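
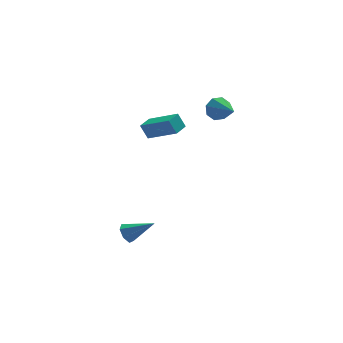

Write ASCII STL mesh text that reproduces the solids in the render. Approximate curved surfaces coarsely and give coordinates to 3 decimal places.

solid 
facet normal -0.661 -0.750 -0.033
outer loop
vertex -0.798 -2.789 4.53
vertex -2.181 -1.526 3.537
vertex -0.42 -3.083 3.63
endloop
endfacet
facet normal 0.652 -0.596 0.469
outer loop
vertex 0.241 -2.334 3.663
vertex -0.798 -2.789 4.53
vertex -0.42 -3.083 3.63
endloop
endfacet
facet normal -0.661 -0.750 -0.033
outer loop
vertex -0.42 -3.083 3.63
vertex -2.181 -1.526 3.537
vertex -1.803 -1.82 2.637
endloop
endfacet
facet normal 0.371 -0.288 -0.883
outer loop
vertex -1.803 -1.82 2.637
vertex 0.241 -2.334 3.663
vertex -0.42 -3.083 3.63
endloop
endfacet
facet normal -0.371 0.288 0.883
outer loop
vertex -0.798 -2.789 4.53
vertex -1.52 -0.777 3.57
vertex -2.181 -1.526 3.537
endloop
endfacet
facet normal 0.652 -0.596 0.469
outer loop
vertex -0.137 -2.04 4.563
vertex -0.798 -2.789 4.53
vertex 0.241 -2.334 3.663
endloop
endfacet
facet normal -0.371 0.288 0.883
outer loop
vertex -0.137 -2.04 4.563
vertex -1.52 -0.777 3.57
vertex -0.798 -2.789 4.53
endloop
endfacet
facet normal -0.652 0.596 -0.469
outer loop
vertex -2.181 -1.526 3.537
vertex -1.52 -0.777 3.57
vertex -1.803 -1.82 2.637
endloop
endfacet
facet normal 0.371 -0.288 -0.883
outer loop
vertex -1.142 -1.071 2.67
vertex 0.241 -2.334 3.663
vertex -1.803 -1.82 2.637
endloop
endfacet
facet normal -0.652 0.596 -0.469
outer loop
vertex -1.803 -1.82 2.637
vertex -1.52 -0.777 3.57
vertex -1.142 -1.071 2.67
endloop
endfacet
facet normal 0.661 0.750 0.033
outer loop
vertex -1.142 -1.071 2.67
vertex -0.137 -2.04 4.563
vertex 0.241 -2.334 3.663
endloop
endfacet
facet normal 0.661 0.750 0.033
outer loop
vertex -1.52 -0.777 3.57
vertex -0.137 -2.04 4.563
vertex -1.142 -1.071 2.67
endloop
endfacet
facet normal -0.789 0.294 -0.540
outer loop
vertex -2.922 -3.096 -4.978
vertex -3.285 -2.972 -4.38
vertex -2.869 -2.527 -4.746
endloop
endfacet
facet normal 0.830 0.143 -0.540
outer loop
vertex -2.922 -3.096 -4.978
vertex -2.869 -2.527 -4.746
vertex -1.795 -3.528 -3.36
endloop
endfacet
facet normal -0.789 0.294 -0.540
outer loop
vertex -2.869 -2.527 -4.746
vertex -3.285 -2.972 -4.38
vertex -3.129 -2.294 -4.239
endloop
endfacet
facet normal 0.676 0.737 0.008
outer loop
vertex -2.869 -2.527 -4.746
vertex -3.129 -2.294 -4.239
vertex -1.795 -3.528 -3.36
endloop
endfacet
facet normal -0.788 0.294 -0.540
outer loop
vertex -3.129 -2.294 -4.239
vertex -3.285 -2.972 -4.38
vertex -3.507 -2.571 -3.838
endloop
endfacet
facet normal 0.204 0.705 0.679
outer loop
vertex -3.129 -2.294 -4.239
vertex -3.507 -2.571 -3.838
vertex -1.795 -3.528 -3.36
endloop
endfacet
facet normal -0.788 0.294 -0.540
outer loop
vertex -3.507 -2.571 -3.838
vertex -3.285 -2.972 -4.38
vertex -3.717 -3.149 -3.846
endloop
endfacet
facet normal -0.231 0.071 0.970
outer loop
vertex -3.507 -2.571 -3.838
vertex -3.717 -3.149 -3.846
vertex -1.795 -3.528 -3.36
endloop
endfacet
facet normal -0.788 0.295 -0.540
outer loop
vertex -3.717 -3.149 -3.846
vertex -3.285 -2.972 -4.38
vertex -3.603 -3.594 -4.256
endloop
endfacet
facet normal -0.303 -0.687 0.661
outer loop
vertex -3.717 -3.149 -3.846
vertex -3.603 -3.594 -4.256
vertex -1.795 -3.528 -3.36
endloop
endfacet
facet normal -0.788 0.295 -0.540
outer loop
vertex -3.603 -3.594 -4.256
vertex -3.285 -2.972 -4.38
vertex -3.249 -3.571 -4.76
endloop
endfacet
facet normal 0.044 -0.999 -0.015
outer loop
vertex -3.603 -3.594 -4.256
vertex -3.249 -3.571 -4.76
vertex -1.795 -3.528 -3.36
endloop
endfacet
facet normal -0.788 0.295 -0.540
outer loop
vertex -3.249 -3.571 -4.76
vertex -3.285 -2.972 -4.38
vertex -2.922 -3.096 -4.978
endloop
endfacet
facet normal 0.548 -0.630 -0.550
outer loop
vertex -3.249 -3.571 -4.76
vertex -2.922 -3.096 -4.978
vertex -1.795 -3.528 -3.36
endloop
endfacet
facet normal -0.280 0.891 -0.358
outer loop
vertex 3.052 0.71 3.929
vertex 2.738 0.333 3.236
vertex 2.427 0.542 3.999
endloop
endfacet
facet normal 0.111 -0.001 0.994
outer loop
vertex 3.052 0.71 3.929
vertex 2.427 0.542 3.999
vertex 3.262 -1.333 3.904
endloop
endfacet
facet normal -0.280 0.891 -0.358
outer loop
vertex 2.427 0.542 3.999
vertex 2.738 0.333 3.236
vertex 1.985 0.251 3.621
endloop
endfacet
facet normal -0.516 -0.271 0.812
outer loop
vertex 2.427 0.542 3.999
vertex 1.985 0.251 3.621
vertex 3.262 -1.333 3.904
endloop
endfacet
facet normal -0.280 0.891 -0.358
outer loop
vertex 1.985 0.251 3.621
vertex 2.738 0.333 3.236
vertex 1.983 0.008 3.018
endloop
endfacet
facet normal -0.777 -0.584 0.238
outer loop
vertex 1.985 0.251 3.621
vertex 1.983 0.008 3.018
vertex 3.262 -1.333 3.904
endloop
endfacet
facet normal -0.280 0.891 -0.358
outer loop
vertex 1.983 0.008 3.018
vertex 2.738 0.333 3.236
vertex 2.424 -0.045 2.542
endloop
endfacet
facet normal -0.519 -0.757 -0.397
outer loop
vertex 1.983 0.008 3.018
vertex 2.424 -0.045 2.542
vertex 3.262 -1.333 3.904
endloop
endfacet
facet normal -0.281 0.890 -0.358
outer loop
vertex 2.424 -0.045 2.542
vertex 2.738 0.333 3.236
vertex 3.048 0.124 2.472
endloop
endfacet
facet normal 0.106 -0.689 -0.717
outer loop
vertex 2.424 -0.045 2.542
vertex 3.048 0.124 2.472
vertex 3.262 -1.333 3.904
endloop
endfacet
facet normal -0.280 0.891 -0.357
outer loop
vertex 3.048 0.124 2.472
vertex 2.738 0.333 3.236
vertex 3.491 0.415 2.85
endloop
endfacet
facet normal 0.733 -0.419 -0.536
outer loop
vertex 3.048 0.124 2.472
vertex 3.491 0.415 2.85
vertex 3.262 -1.333 3.904
endloop
endfacet
facet normal -0.280 0.891 -0.358
outer loop
vertex 3.491 0.415 2.85
vertex 2.738 0.333 3.236
vertex 3.492 0.658 3.454
endloop
endfacet
facet normal 0.994 -0.106 0.041
outer loop
vertex 3.491 0.415 2.85
vertex 3.492 0.658 3.454
vertex 3.262 -1.333 3.904
endloop
endfacet
facet normal -0.281 0.891 -0.357
outer loop
vertex 3.492 0.658 3.454
vertex 2.738 0.333 3.236
vertex 3.052 0.71 3.929
endloop
endfacet
facet normal 0.736 0.067 0.674
outer loop
vertex 3.492 0.658 3.454
vertex 3.052 0.71 3.929
vertex 3.262 -1.333 3.904
endloop
endfacet

endsolid


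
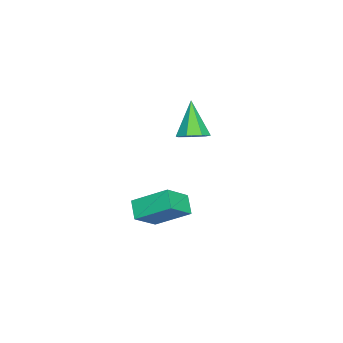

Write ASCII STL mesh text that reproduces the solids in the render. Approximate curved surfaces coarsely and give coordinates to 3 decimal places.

solid 
facet normal -0.617 0.426 -0.662
outer loop
vertex 1.921 3.976 -0.574
vertex 2.739 4.327 -1.111
vertex 1.927 2.339 -1.634
endloop
endfacet
facet normal -0.787 -0.338 0.517
outer loop
vertex 2.921 1.653 -0.569
vertex 1.921 3.976 -0.574
vertex 1.927 2.339 -1.634
endloop
endfacet
facet normal -0.617 0.426 -0.662
outer loop
vertex 1.927 2.339 -1.634
vertex 2.739 4.327 -1.111
vertex 2.746 2.69 -2.171
endloop
endfacet
facet normal 0.003 -0.839 -0.544
outer loop
vertex 2.746 2.69 -2.171
vertex 2.921 1.653 -0.569
vertex 1.927 2.339 -1.634
endloop
endfacet
facet normal -0.003 0.839 0.544
outer loop
vertex 1.921 3.976 -0.574
vertex 3.733 3.641 -0.046
vertex 2.739 4.327 -1.111
endloop
endfacet
facet normal -0.787 -0.338 0.516
outer loop
vertex 2.914 3.29 0.491
vertex 1.921 3.976 -0.574
vertex 2.921 1.653 -0.569
endloop
endfacet
facet normal -0.003 0.839 0.544
outer loop
vertex 2.914 3.29 0.491
vertex 3.733 3.641 -0.046
vertex 1.921 3.976 -0.574
endloop
endfacet
facet normal 0.787 0.338 -0.517
outer loop
vertex 2.739 4.327 -1.111
vertex 3.733 3.641 -0.046
vertex 2.746 2.69 -2.171
endloop
endfacet
facet normal 0.003 -0.839 -0.544
outer loop
vertex 3.739 2.004 -1.106
vertex 2.921 1.653 -0.569
vertex 2.746 2.69 -2.171
endloop
endfacet
facet normal 0.787 0.337 -0.517
outer loop
vertex 2.746 2.69 -2.171
vertex 3.733 3.641 -0.046
vertex 3.739 2.004 -1.106
endloop
endfacet
facet normal 0.617 -0.426 0.662
outer loop
vertex 3.739 2.004 -1.106
vertex 2.914 3.29 0.491
vertex 2.921 1.653 -0.569
endloop
endfacet
facet normal 0.617 -0.426 0.662
outer loop
vertex 3.733 3.641 -0.046
vertex 2.914 3.29 0.491
vertex 3.739 2.004 -1.106
endloop
endfacet
facet normal 0.623 0.184 -0.760
outer loop
vertex -2.147 3.735 0.423
vertex -2.575 3.208 -0.055
vertex -2.69 4.024 0.048
endloop
endfacet
facet normal -0.018 0.779 0.627
outer loop
vertex -2.147 3.735 0.423
vertex -2.69 4.024 0.048
vertex -3.845 2.832 1.495
endloop
endfacet
facet normal 0.624 0.184 -0.760
outer loop
vertex -2.69 4.024 0.048
vertex -2.575 3.208 -0.055
vertex -3.146 3.698 -0.405
endloop
endfacet
facet normal -0.646 0.756 0.107
outer loop
vertex -2.69 4.024 0.048
vertex -3.146 3.698 -0.405
vertex -3.845 2.832 1.495
endloop
endfacet
facet normal 0.623 0.184 -0.760
outer loop
vertex -3.146 3.698 -0.405
vertex -2.575 3.208 -0.055
vertex -3.172 3.004 -0.594
endloop
endfacet
facet normal -0.948 0.116 -0.296
outer loop
vertex -3.146 3.698 -0.405
vertex -3.172 3.004 -0.594
vertex -3.845 2.832 1.495
endloop
endfacet
facet normal 0.623 0.185 -0.760
outer loop
vertex -3.172 3.004 -0.594
vertex -2.575 3.208 -0.055
vertex -2.748 2.464 -0.378
endloop
endfacet
facet normal -0.698 -0.660 -0.279
outer loop
vertex -3.172 3.004 -0.594
vertex -2.748 2.464 -0.378
vertex -3.845 2.832 1.495
endloop
endfacet
facet normal 0.622 0.185 -0.761
outer loop
vertex -2.748 2.464 -0.378
vertex -2.575 3.208 -0.055
vertex -2.193 2.484 0.081
endloop
endfacet
facet normal -0.084 -0.986 0.145
outer loop
vertex -2.748 2.464 -0.378
vertex -2.193 2.484 0.081
vertex -3.845 2.832 1.495
endloop
endfacet
facet normal 0.622 0.185 -0.761
outer loop
vertex -2.193 2.484 0.081
vertex -2.575 3.208 -0.055
vertex -1.926 3.05 0.437
endloop
endfacet
facet normal 0.432 -0.617 0.657
outer loop
vertex -2.193 2.484 0.081
vertex -1.926 3.05 0.437
vertex -3.845 2.832 1.495
endloop
endfacet
facet normal 0.622 0.185 -0.761
outer loop
vertex -1.926 3.05 0.437
vertex -2.575 3.208 -0.055
vertex -2.147 3.735 0.423
endloop
endfacet
facet normal 0.461 0.167 0.871
outer loop
vertex -1.926 3.05 0.437
vertex -2.147 3.735 0.423
vertex -3.845 2.832 1.495
endloop
endfacet

endsolid


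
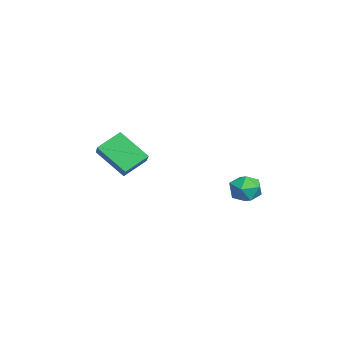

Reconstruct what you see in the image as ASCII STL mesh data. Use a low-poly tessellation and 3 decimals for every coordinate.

solid 
facet normal -0.848 -0.096 -0.522
outer loop
vertex -4.188 -4.415 -1.128
vertex -4.7 -3.517 -0.462
vertex -3.635 -3.28 -2.235
endloop
endfacet
facet normal 0.416 -0.731 -0.541
outer loop
vertex -2.6 -3.163 -1.598
vertex -4.188 -4.415 -1.128
vertex -3.635 -3.28 -2.235
endloop
endfacet
facet normal -0.848 -0.095 -0.522
outer loop
vertex -3.635 -3.28 -2.235
vertex -4.7 -3.517 -0.462
vertex -4.146 -2.381 -1.569
endloop
endfacet
facet normal 0.329 0.676 -0.659
outer loop
vertex -4.146 -2.381 -1.569
vertex -2.6 -3.163 -1.598
vertex -3.635 -3.28 -2.235
endloop
endfacet
facet normal -0.329 -0.676 0.659
outer loop
vertex -4.188 -4.415 -1.128
vertex -3.665 -3.4 0.175
vertex -4.7 -3.517 -0.462
endloop
endfacet
facet normal 0.416 -0.731 -0.542
outer loop
vertex -3.154 -4.299 -0.491
vertex -4.188 -4.415 -1.128
vertex -2.6 -3.163 -1.598
endloop
endfacet
facet normal -0.330 -0.676 0.659
outer loop
vertex -3.154 -4.299 -0.491
vertex -3.665 -3.4 0.175
vertex -4.188 -4.415 -1.128
endloop
endfacet
facet normal -0.416 0.731 0.542
outer loop
vertex -4.7 -3.517 -0.462
vertex -3.665 -3.4 0.175
vertex -4.146 -2.381 -1.569
endloop
endfacet
facet normal 0.330 0.676 -0.659
outer loop
vertex -3.112 -2.265 -0.932
vertex -2.6 -3.163 -1.598
vertex -4.146 -2.381 -1.569
endloop
endfacet
facet normal -0.416 0.731 0.542
outer loop
vertex -4.146 -2.381 -1.569
vertex -3.665 -3.4 0.175
vertex -3.112 -2.265 -0.932
endloop
endfacet
facet normal 0.847 0.096 0.522
outer loop
vertex -3.112 -2.265 -0.932
vertex -3.154 -4.299 -0.491
vertex -2.6 -3.163 -1.598
endloop
endfacet
facet normal 0.848 0.096 0.522
outer loop
vertex -3.665 -3.4 0.175
vertex -3.154 -4.299 -0.491
vertex -3.112 -2.265 -0.932
endloop
endfacet
facet normal -0.948 -0.318 -0.036
outer loop
vertex -0.26 1.667 -1.52
vertex -0.029 0.98 -1.538
vertex -0.161 1.301 -0.901
endloop
endfacet
facet normal -0.898 0.300 0.321
outer loop
vertex -0.26 1.667 -1.52
vertex -0.161 1.301 -0.901
vertex 0.052 1.993 -0.951
endloop
endfacet
facet normal -0.609 0.785 -0.115
outer loop
vertex -0.26 1.667 -1.52
vertex 0.052 1.993 -0.951
vertex 0.315 2.099 -1.619
endloop
endfacet
facet normal -0.480 0.469 -0.742
outer loop
vertex -0.26 1.667 -1.52
vertex 0.315 2.099 -1.619
vertex 0.265 1.473 -1.982
endloop
endfacet
facet normal -0.689 -0.213 -0.693
outer loop
vertex -0.26 1.667 -1.52
vertex 0.265 1.473 -1.982
vertex -0.029 0.98 -1.538
endloop
endfacet
facet normal -0.452 0.202 0.869
outer loop
vertex 0.052 1.993 -0.951
vertex -0.161 1.301 -0.901
vertex 0.475 1.507 -0.618
endloop
endfacet
facet normal -0.531 -0.796 0.291
outer loop
vertex -0.161 1.301 -0.901
vertex -0.029 0.98 -1.538
vertex 0.425 0.881 -0.981
endloop
endfacet
facet normal -0.113 -0.627 -0.771
outer loop
vertex -0.029 0.98 -1.538
vertex 0.265 1.473 -1.982
vertex 0.688 0.987 -1.649
endloop
endfacet
facet normal 0.225 0.475 -0.851
outer loop
vertex 0.265 1.473 -1.982
vertex 0.315 2.099 -1.619
vertex 0.901 1.679 -1.699
endloop
endfacet
facet normal 0.016 0.987 0.163
outer loop
vertex 0.315 2.099 -1.619
vertex 0.052 1.993 -0.951
vertex 0.769 2.0 -1.062
endloop
endfacet
facet normal 0.480 -0.469 0.742
outer loop
vertex 1.0 1.313 -1.08
vertex 0.475 1.507 -0.618
vertex 0.425 0.881 -0.981
endloop
endfacet
facet normal 0.609 -0.785 0.115
outer loop
vertex 1.0 1.313 -1.08
vertex 0.425 0.881 -0.981
vertex 0.688 0.987 -1.649
endloop
endfacet
facet normal 0.898 -0.300 -0.321
outer loop
vertex 1.0 1.313 -1.08
vertex 0.688 0.987 -1.649
vertex 0.901 1.679 -1.699
endloop
endfacet
facet normal 0.948 0.318 0.036
outer loop
vertex 1.0 1.313 -1.08
vertex 0.901 1.679 -1.699
vertex 0.769 2.0 -1.062
endloop
endfacet
facet normal 0.689 0.213 0.693
outer loop
vertex 1.0 1.313 -1.08
vertex 0.769 2.0 -1.062
vertex 0.475 1.507 -0.618
endloop
endfacet
facet normal -0.225 -0.475 0.851
outer loop
vertex 0.425 0.881 -0.981
vertex 0.475 1.507 -0.618
vertex -0.161 1.301 -0.901
endloop
endfacet
facet normal -0.016 -0.987 -0.163
outer loop
vertex 0.688 0.987 -1.649
vertex 0.425 0.881 -0.981
vertex -0.029 0.98 -1.538
endloop
endfacet
facet normal 0.452 -0.202 -0.869
outer loop
vertex 0.901 1.679 -1.699
vertex 0.688 0.987 -1.649
vertex 0.265 1.473 -1.982
endloop
endfacet
facet normal 0.531 0.796 -0.291
outer loop
vertex 0.769 2.0 -1.062
vertex 0.901 1.679 -1.699
vertex 0.315 2.099 -1.619
endloop
endfacet
facet normal 0.113 0.627 0.771
outer loop
vertex 0.475 1.507 -0.618
vertex 0.769 2.0 -1.062
vertex 0.052 1.993 -0.951
endloop
endfacet

endsolid


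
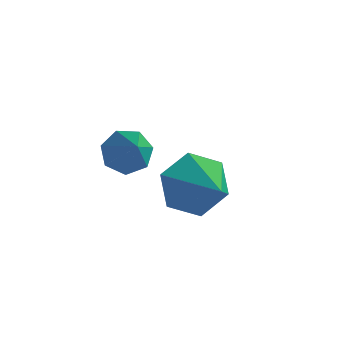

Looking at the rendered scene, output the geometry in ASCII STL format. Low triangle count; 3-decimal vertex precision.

solid 
facet normal -0.614 0.293 -0.733
outer loop
vertex -0.824 -2.067 -0.268
vertex -1.404 -2.312 0.12
vertex -1.094 -1.64 0.129
endloop
endfacet
facet normal 0.823 0.566 -0.049
outer loop
vertex -0.824 -2.067 -0.268
vertex -1.094 -1.64 0.129
vertex -0.116 -2.928 1.66
endloop
endfacet
facet normal -0.614 0.293 -0.733
outer loop
vertex -1.094 -1.64 0.129
vertex -1.404 -2.312 0.12
vertex -1.597 -1.719 0.519
endloop
endfacet
facet normal 0.270 0.815 0.513
outer loop
vertex -1.094 -1.64 0.129
vertex -1.597 -1.719 0.519
vertex -0.116 -2.928 1.66
endloop
endfacet
facet normal -0.613 0.294 -0.733
outer loop
vertex -1.597 -1.719 0.519
vertex -1.404 -2.312 0.12
vertex -1.956 -2.244 0.609
endloop
endfacet
facet normal -0.346 0.384 0.856
outer loop
vertex -1.597 -1.719 0.519
vertex -1.956 -2.244 0.609
vertex -0.116 -2.928 1.66
endloop
endfacet
facet normal -0.613 0.293 -0.733
outer loop
vertex -1.956 -2.244 0.609
vertex -1.404 -2.312 0.12
vertex -1.899 -2.82 0.331
endloop
endfacet
facet normal -0.562 -0.404 0.722
outer loop
vertex -1.956 -2.244 0.609
vertex -1.899 -2.82 0.331
vertex -0.116 -2.928 1.66
endloop
endfacet
facet normal -0.614 0.294 -0.733
outer loop
vertex -1.899 -2.82 0.331
vertex -1.404 -2.312 0.12
vertex -1.47 -3.013 -0.106
endloop
endfacet
facet normal -0.215 -0.954 0.210
outer loop
vertex -1.899 -2.82 0.331
vertex -1.47 -3.013 -0.106
vertex -0.116 -2.928 1.66
endloop
endfacet
facet normal -0.613 0.294 -0.733
outer loop
vertex -1.47 -3.013 -0.106
vertex -1.404 -2.312 0.12
vertex -0.991 -2.678 -0.372
endloop
endfacet
facet normal 0.434 -0.852 -0.292
outer loop
vertex -1.47 -3.013 -0.106
vertex -0.991 -2.678 -0.372
vertex -0.116 -2.928 1.66
endloop
endfacet
facet normal -0.614 0.293 -0.733
outer loop
vertex -0.991 -2.678 -0.372
vertex -1.404 -2.312 0.12
vertex -0.824 -2.067 -0.268
endloop
endfacet
facet normal 0.896 -0.176 -0.408
outer loop
vertex -0.991 -2.678 -0.372
vertex -0.824 -2.067 -0.268
vertex -0.116 -2.928 1.66
endloop
endfacet
facet normal -0.785 0.210 -0.583
outer loop
vertex 1.458 -1.11 -0.325
vertex 0.917 -1.838 0.141
vertex 0.905 -0.884 0.501
endloop
endfacet
facet normal 0.589 0.788 0.178
outer loop
vertex 1.458 -1.11 -0.325
vertex 0.905 -0.884 0.501
vertex 2.503 -2.262 1.319
endloop
endfacet
facet normal -0.785 0.210 -0.582
outer loop
vertex 0.905 -0.884 0.501
vertex 0.917 -1.838 0.141
vertex 0.364 -1.612 0.968
endloop
endfacet
facet normal 0.021 0.529 0.849
outer loop
vertex 0.905 -0.884 0.501
vertex 0.364 -1.612 0.968
vertex 2.503 -2.262 1.319
endloop
endfacet
facet normal -0.785 0.210 -0.582
outer loop
vertex 0.364 -1.612 0.968
vertex 0.917 -1.838 0.141
vertex 0.376 -2.566 0.608
endloop
endfacet
facet normal -0.253 -0.344 0.904
outer loop
vertex 0.364 -1.612 0.968
vertex 0.376 -2.566 0.608
vertex 2.503 -2.262 1.319
endloop
endfacet
facet normal -0.785 0.209 -0.583
outer loop
vertex 0.376 -2.566 0.608
vertex 0.917 -1.838 0.141
vertex 0.93 -2.793 -0.219
endloop
endfacet
facet normal 0.040 -0.956 0.289
outer loop
vertex 0.376 -2.566 0.608
vertex 0.93 -2.793 -0.219
vertex 2.503 -2.262 1.319
endloop
endfacet
facet normal -0.785 0.209 -0.583
outer loop
vertex 0.93 -2.793 -0.219
vertex 0.917 -1.838 0.141
vertex 1.47 -2.064 -0.685
endloop
endfacet
facet normal 0.609 -0.695 -0.382
outer loop
vertex 0.93 -2.793 -0.219
vertex 1.47 -2.064 -0.685
vertex 2.503 -2.262 1.319
endloop
endfacet
facet normal -0.785 0.210 -0.583
outer loop
vertex 1.47 -2.064 -0.685
vertex 0.917 -1.838 0.141
vertex 1.458 -1.11 -0.325
endloop
endfacet
facet normal 0.882 0.176 -0.437
outer loop
vertex 1.47 -2.064 -0.685
vertex 1.458 -1.11 -0.325
vertex 2.503 -2.262 1.319
endloop
endfacet

endsolid


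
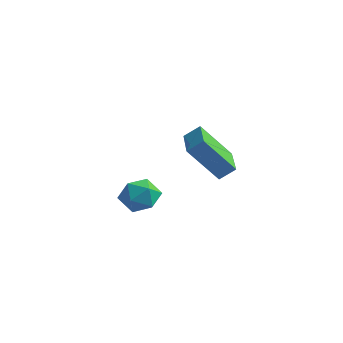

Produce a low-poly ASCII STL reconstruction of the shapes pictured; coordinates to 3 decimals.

solid 
facet normal -0.533 -0.566 -0.629
outer loop
vertex -1.872 0.494 3.672
vertex -3.39 1.808 3.776
vertex -1.089 1.526 2.082
endloop
endfacet
facet normal 0.755 -0.654 -0.053
outer loop
vertex -0.63 2.012 2.624
vertex -1.872 0.494 3.672
vertex -1.089 1.526 2.082
endloop
endfacet
facet normal -0.533 -0.565 -0.630
outer loop
vertex -1.089 1.526 2.082
vertex -3.39 1.808 3.776
vertex -2.606 2.839 2.187
endloop
endfacet
facet normal 0.382 0.503 -0.775
outer loop
vertex -2.606 2.839 2.187
vertex -0.63 2.012 2.624
vertex -1.089 1.526 2.082
endloop
endfacet
facet normal -0.382 -0.503 0.775
outer loop
vertex -1.872 0.494 3.672
vertex -2.931 2.294 4.318
vertex -3.39 1.808 3.776
endloop
endfacet
facet normal 0.755 -0.653 -0.051
outer loop
vertex -1.414 0.981 4.213
vertex -1.872 0.494 3.672
vertex -0.63 2.012 2.624
endloop
endfacet
facet normal -0.382 -0.503 0.776
outer loop
vertex -1.414 0.981 4.213
vertex -2.931 2.294 4.318
vertex -1.872 0.494 3.672
endloop
endfacet
facet normal -0.754 0.654 0.052
outer loop
vertex -3.39 1.808 3.776
vertex -2.931 2.294 4.318
vertex -2.606 2.839 2.187
endloop
endfacet
facet normal 0.382 0.503 -0.776
outer loop
vertex -2.148 3.326 2.728
vertex -0.63 2.012 2.624
vertex -2.606 2.839 2.187
endloop
endfacet
facet normal -0.756 0.653 0.052
outer loop
vertex -2.606 2.839 2.187
vertex -2.931 2.294 4.318
vertex -2.148 3.326 2.728
endloop
endfacet
facet normal 0.533 0.565 0.630
outer loop
vertex -2.148 3.326 2.728
vertex -1.414 0.981 4.213
vertex -0.63 2.012 2.624
endloop
endfacet
facet normal 0.533 0.565 0.629
outer loop
vertex -2.931 2.294 4.318
vertex -1.414 0.981 4.213
vertex -2.148 3.326 2.728
endloop
endfacet
facet normal -0.587 0.646 0.488
outer loop
vertex -1.734 -1.674 2.176
vertex -2.182 -2.364 2.55
vertex -1.457 -2.018 2.965
endloop
endfacet
facet normal 0.062 0.923 0.380
outer loop
vertex -1.734 -1.674 2.176
vertex -1.457 -2.018 2.965
vertex -0.851 -1.797 2.33
endloop
endfacet
facet normal 0.185 0.928 -0.322
outer loop
vertex -1.734 -1.674 2.176
vertex -0.851 -1.797 2.33
vertex -1.203 -2.006 1.524
endloop
endfacet
facet normal -0.387 0.655 -0.649
outer loop
vertex -1.734 -1.674 2.176
vertex -1.203 -2.006 1.524
vertex -2.025 -2.357 1.66
endloop
endfacet
facet normal -0.864 0.481 -0.149
outer loop
vertex -1.734 -1.674 2.176
vertex -2.025 -2.357 1.66
vertex -2.182 -2.364 2.55
endloop
endfacet
facet normal 0.540 0.488 0.685
outer loop
vertex -0.851 -1.797 2.33
vertex -1.457 -2.018 2.965
vertex -0.755 -2.563 2.8
endloop
endfacet
facet normal -0.511 0.041 0.859
outer loop
vertex -1.457 -2.018 2.965
vertex -2.182 -2.364 2.55
vertex -1.577 -2.914 2.936
endloop
endfacet
facet normal -0.959 -0.225 -0.171
outer loop
vertex -2.182 -2.364 2.55
vertex -2.025 -2.357 1.66
vertex -1.929 -3.123 2.13
endloop
endfacet
facet normal -0.186 0.057 -0.981
outer loop
vertex -2.025 -2.357 1.66
vertex -1.203 -2.006 1.524
vertex -1.323 -2.902 1.495
endloop
endfacet
facet normal 0.740 0.497 -0.452
outer loop
vertex -1.203 -2.006 1.524
vertex -0.851 -1.797 2.33
vertex -0.598 -2.556 1.91
endloop
endfacet
facet normal 0.387 -0.655 0.649
outer loop
vertex -1.046 -3.246 2.284
vertex -0.755 -2.563 2.8
vertex -1.577 -2.914 2.936
endloop
endfacet
facet normal -0.185 -0.928 0.322
outer loop
vertex -1.046 -3.246 2.284
vertex -1.577 -2.914 2.936
vertex -1.929 -3.123 2.13
endloop
endfacet
facet normal -0.062 -0.923 -0.380
outer loop
vertex -1.046 -3.246 2.284
vertex -1.929 -3.123 2.13
vertex -1.323 -2.902 1.495
endloop
endfacet
facet normal 0.587 -0.646 -0.488
outer loop
vertex -1.046 -3.246 2.284
vertex -1.323 -2.902 1.495
vertex -0.598 -2.556 1.91
endloop
endfacet
facet normal 0.864 -0.481 0.149
outer loop
vertex -1.046 -3.246 2.284
vertex -0.598 -2.556 1.91
vertex -0.755 -2.563 2.8
endloop
endfacet
facet normal 0.186 -0.057 0.981
outer loop
vertex -1.577 -2.914 2.936
vertex -0.755 -2.563 2.8
vertex -1.457 -2.018 2.965
endloop
endfacet
facet normal -0.740 -0.497 0.452
outer loop
vertex -1.929 -3.123 2.13
vertex -1.577 -2.914 2.936
vertex -2.182 -2.364 2.55
endloop
endfacet
facet normal -0.540 -0.488 -0.685
outer loop
vertex -1.323 -2.902 1.495
vertex -1.929 -3.123 2.13
vertex -2.025 -2.357 1.66
endloop
endfacet
facet normal 0.511 -0.041 -0.859
outer loop
vertex -0.598 -2.556 1.91
vertex -1.323 -2.902 1.495
vertex -1.203 -2.006 1.524
endloop
endfacet
facet normal 0.959 0.225 0.171
outer loop
vertex -0.755 -2.563 2.8
vertex -0.598 -2.556 1.91
vertex -0.851 -1.797 2.33
endloop
endfacet

endsolid


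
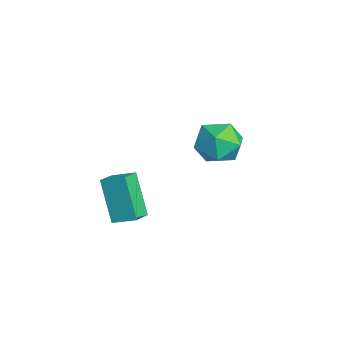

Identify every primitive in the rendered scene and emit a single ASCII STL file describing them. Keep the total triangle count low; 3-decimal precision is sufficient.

solid 
facet normal -0.552 0.706 0.444
outer loop
vertex -2.356 2.055 -0.487
vertex -3.115 1.259 -0.166
vertex -2.233 1.519 0.518
endloop
endfacet
facet normal 0.139 0.881 0.453
outer loop
vertex -2.356 2.055 -0.487
vertex -2.233 1.519 0.518
vertex -1.318 1.714 -0.143
endloop
endfacet
facet normal 0.370 0.902 -0.222
outer loop
vertex -2.356 2.055 -0.487
vertex -1.318 1.714 -0.143
vertex -1.634 1.575 -1.236
endloop
endfacet
facet normal -0.179 0.741 -0.647
outer loop
vertex -2.356 2.055 -0.487
vertex -1.634 1.575 -1.236
vertex -2.745 1.294 -1.25
endloop
endfacet
facet normal -0.749 0.619 -0.236
outer loop
vertex -2.356 2.055 -0.487
vertex -2.745 1.294 -1.25
vertex -3.115 1.259 -0.166
endloop
endfacet
facet normal 0.494 0.361 0.791
outer loop
vertex -1.318 1.714 -0.143
vertex -2.233 1.519 0.518
vertex -1.435 0.706 0.39
endloop
endfacet
facet normal -0.625 0.078 0.777
outer loop
vertex -2.233 1.519 0.518
vertex -3.115 1.259 -0.166
vertex -2.546 0.425 0.376
endloop
endfacet
facet normal -0.944 -0.062 -0.324
outer loop
vertex -3.115 1.259 -0.166
vertex -2.745 1.294 -1.25
vertex -2.862 0.286 -0.717
endloop
endfacet
facet normal -0.022 0.135 -0.991
outer loop
vertex -2.745 1.294 -1.25
vertex -1.634 1.575 -1.236
vertex -1.947 0.481 -1.378
endloop
endfacet
facet normal 0.867 0.396 -0.301
outer loop
vertex -1.634 1.575 -1.236
vertex -1.318 1.714 -0.143
vertex -1.065 0.741 -0.694
endloop
endfacet
facet normal 0.179 -0.741 0.647
outer loop
vertex -1.824 -0.055 -0.373
vertex -1.435 0.706 0.39
vertex -2.546 0.425 0.376
endloop
endfacet
facet normal -0.370 -0.902 0.222
outer loop
vertex -1.824 -0.055 -0.373
vertex -2.546 0.425 0.376
vertex -2.862 0.286 -0.717
endloop
endfacet
facet normal -0.139 -0.881 -0.453
outer loop
vertex -1.824 -0.055 -0.373
vertex -2.862 0.286 -0.717
vertex -1.947 0.481 -1.378
endloop
endfacet
facet normal 0.552 -0.706 -0.444
outer loop
vertex -1.824 -0.055 -0.373
vertex -1.947 0.481 -1.378
vertex -1.065 0.741 -0.694
endloop
endfacet
facet normal 0.749 -0.619 0.236
outer loop
vertex -1.824 -0.055 -0.373
vertex -1.065 0.741 -0.694
vertex -1.435 0.706 0.39
endloop
endfacet
facet normal 0.022 -0.135 0.991
outer loop
vertex -2.546 0.425 0.376
vertex -1.435 0.706 0.39
vertex -2.233 1.519 0.518
endloop
endfacet
facet normal -0.867 -0.396 0.301
outer loop
vertex -2.862 0.286 -0.717
vertex -2.546 0.425 0.376
vertex -3.115 1.259 -0.166
endloop
endfacet
facet normal -0.494 -0.361 -0.791
outer loop
vertex -1.947 0.481 -1.378
vertex -2.862 0.286 -0.717
vertex -2.745 1.294 -1.25
endloop
endfacet
facet normal 0.625 -0.078 -0.777
outer loop
vertex -1.065 0.741 -0.694
vertex -1.947 0.481 -1.378
vertex -1.634 1.575 -1.236
endloop
endfacet
facet normal 0.944 0.062 0.324
outer loop
vertex -1.435 0.706 0.39
vertex -1.065 0.741 -0.694
vertex -1.318 1.714 -0.143
endloop
endfacet
facet normal -0.511 -0.117 0.852
outer loop
vertex 1.579 -4.358 0.949
vertex 2.069 -3.512 1.359
vertex 0.92 -3.82 0.627
endloop
endfacet
facet normal -0.462 -0.798 -0.387
outer loop
vertex 1.931 -3.588 -1.059
vertex 1.579 -4.358 0.949
vertex 0.92 -3.82 0.627
endloop
endfacet
facet normal -0.511 -0.117 0.852
outer loop
vertex 0.92 -3.82 0.627
vertex 2.069 -3.512 1.359
vertex 1.409 -2.974 1.037
endloop
endfacet
facet normal -0.725 0.591 -0.354
outer loop
vertex 1.409 -2.974 1.037
vertex 1.931 -3.588 -1.059
vertex 0.92 -3.82 0.627
endloop
endfacet
facet normal 0.725 -0.591 0.353
outer loop
vertex 1.579 -4.358 0.949
vertex 3.08 -3.28 -0.327
vertex 2.069 -3.512 1.359
endloop
endfacet
facet normal -0.462 -0.798 -0.387
outer loop
vertex 2.591 -4.126 -0.737
vertex 1.579 -4.358 0.949
vertex 1.931 -3.588 -1.059
endloop
endfacet
facet normal 0.725 -0.591 0.354
outer loop
vertex 2.591 -4.126 -0.737
vertex 3.08 -3.28 -0.327
vertex 1.579 -4.358 0.949
endloop
endfacet
facet normal 0.462 0.798 0.387
outer loop
vertex 2.069 -3.512 1.359
vertex 3.08 -3.28 -0.327
vertex 1.409 -2.974 1.037
endloop
endfacet
facet normal -0.725 0.591 -0.354
outer loop
vertex 2.421 -2.742 -0.649
vertex 1.931 -3.588 -1.059
vertex 1.409 -2.974 1.037
endloop
endfacet
facet normal 0.462 0.798 0.387
outer loop
vertex 1.409 -2.974 1.037
vertex 3.08 -3.28 -0.327
vertex 2.421 -2.742 -0.649
endloop
endfacet
facet normal 0.511 0.117 -0.852
outer loop
vertex 2.421 -2.742 -0.649
vertex 2.591 -4.126 -0.737
vertex 1.931 -3.588 -1.059
endloop
endfacet
facet normal 0.511 0.117 -0.851
outer loop
vertex 3.08 -3.28 -0.327
vertex 2.591 -4.126 -0.737
vertex 2.421 -2.742 -0.649
endloop
endfacet

endsolid


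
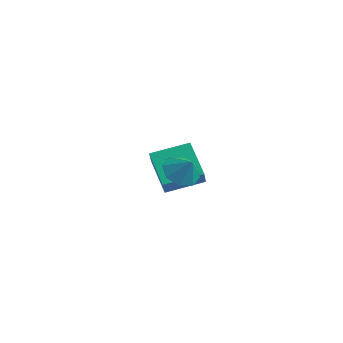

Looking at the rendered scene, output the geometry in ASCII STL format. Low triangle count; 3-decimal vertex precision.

solid 
facet normal -0.736 0.467 0.490
outer loop
vertex -2.781 2.083 -2.97
vertex -1.469 3.652 -2.494
vertex -3.088 2.641 -3.963
endloop
endfacet
facet normal -0.625 -0.747 -0.227
outer loop
vertex -1.491 1.628 -5.026
vertex -2.781 2.083 -2.97
vertex -3.088 2.641 -3.963
endloop
endfacet
facet normal -0.736 0.466 0.490
outer loop
vertex -3.088 2.641 -3.963
vertex -1.469 3.652 -2.494
vertex -1.777 4.21 -3.487
endloop
endfacet
facet normal -0.260 0.473 -0.842
outer loop
vertex -1.777 4.21 -3.487
vertex -1.491 1.628 -5.026
vertex -3.088 2.641 -3.963
endloop
endfacet
facet normal 0.260 -0.473 0.842
outer loop
vertex -2.781 2.083 -2.97
vertex 0.128 2.639 -3.557
vertex -1.469 3.652 -2.494
endloop
endfacet
facet normal -0.624 -0.748 -0.226
outer loop
vertex -1.183 1.07 -4.033
vertex -2.781 2.083 -2.97
vertex -1.491 1.628 -5.026
endloop
endfacet
facet normal 0.260 -0.473 0.842
outer loop
vertex -1.183 1.07 -4.033
vertex 0.128 2.639 -3.557
vertex -2.781 2.083 -2.97
endloop
endfacet
facet normal 0.625 0.747 0.226
outer loop
vertex -1.469 3.652 -2.494
vertex 0.128 2.639 -3.557
vertex -1.777 4.21 -3.487
endloop
endfacet
facet normal -0.260 0.473 -0.842
outer loop
vertex -0.179 3.197 -4.55
vertex -1.491 1.628 -5.026
vertex -1.777 4.21 -3.487
endloop
endfacet
facet normal 0.625 0.747 0.227
outer loop
vertex -1.777 4.21 -3.487
vertex 0.128 2.639 -3.557
vertex -0.179 3.197 -4.55
endloop
endfacet
facet normal 0.736 -0.467 -0.490
outer loop
vertex -0.179 3.197 -4.55
vertex -1.183 1.07 -4.033
vertex -1.491 1.628 -5.026
endloop
endfacet
facet normal 0.736 -0.467 -0.490
outer loop
vertex 0.128 2.639 -3.557
vertex -1.183 1.07 -4.033
vertex -0.179 3.197 -4.55
endloop
endfacet
facet normal -0.579 0.027 -0.815
outer loop
vertex 3.357 -2.128 0.192
vertex 2.736 -2.694 0.614
vertex 2.857 -1.764 0.559
endloop
endfacet
facet normal 0.692 0.664 0.284
outer loop
vertex 3.357 -2.128 0.192
vertex 2.857 -1.764 0.559
vertex 3.384 -2.726 1.526
endloop
endfacet
facet normal -0.578 0.027 -0.815
outer loop
vertex 2.857 -1.764 0.559
vertex 2.736 -2.694 0.614
vertex 2.286 -1.944 0.958
endloop
endfacet
facet normal 0.206 0.748 0.632
outer loop
vertex 2.857 -1.764 0.559
vertex 2.286 -1.944 0.958
vertex 3.384 -2.726 1.526
endloop
endfacet
facet normal -0.579 0.026 -0.815
outer loop
vertex 2.286 -1.944 0.958
vertex 2.736 -2.694 0.614
vertex 1.979 -2.564 1.156
endloop
endfacet
facet normal -0.193 0.384 0.903
outer loop
vertex 2.286 -1.944 0.958
vertex 1.979 -2.564 1.156
vertex 3.384 -2.726 1.526
endloop
endfacet
facet normal -0.579 0.029 -0.815
outer loop
vertex 1.979 -2.564 1.156
vertex 2.736 -2.694 0.614
vertex 2.115 -3.26 1.035
endloop
endfacet
facet normal -0.272 -0.216 0.938
outer loop
vertex 1.979 -2.564 1.156
vertex 2.115 -3.26 1.035
vertex 3.384 -2.726 1.526
endloop
endfacet
facet normal -0.578 0.028 -0.815
outer loop
vertex 2.115 -3.26 1.035
vertex 2.736 -2.694 0.614
vertex 2.615 -3.625 0.668
endloop
endfacet
facet normal 0.016 -0.698 0.716
outer loop
vertex 2.115 -3.26 1.035
vertex 2.615 -3.625 0.668
vertex 3.384 -2.726 1.526
endloop
endfacet
facet normal -0.579 0.028 -0.815
outer loop
vertex 2.615 -3.625 0.668
vertex 2.736 -2.694 0.614
vertex 3.185 -3.444 0.269
endloop
endfacet
facet normal 0.505 -0.782 0.367
outer loop
vertex 2.615 -3.625 0.668
vertex 3.185 -3.444 0.269
vertex 3.384 -2.726 1.526
endloop
endfacet
facet normal -0.579 0.029 -0.815
outer loop
vertex 3.185 -3.444 0.269
vertex 2.736 -2.694 0.614
vertex 3.493 -2.825 0.072
endloop
endfacet
facet normal 0.903 -0.419 0.096
outer loop
vertex 3.185 -3.444 0.269
vertex 3.493 -2.825 0.072
vertex 3.384 -2.726 1.526
endloop
endfacet
facet normal -0.579 0.027 -0.815
outer loop
vertex 3.493 -2.825 0.072
vertex 2.736 -2.694 0.614
vertex 3.357 -2.128 0.192
endloop
endfacet
facet normal 0.982 0.181 0.061
outer loop
vertex 3.493 -2.825 0.072
vertex 3.357 -2.128 0.192
vertex 3.384 -2.726 1.526
endloop
endfacet

endsolid


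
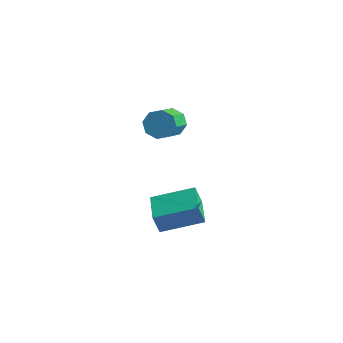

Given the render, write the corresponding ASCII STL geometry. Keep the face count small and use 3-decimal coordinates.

solid 
facet normal -0.795 0.596 0.113
outer loop
vertex -4.423 3.419 -2.801
vertex -3.2 4.938 -2.204
vertex -4.328 3.737 -3.808
endloop
endfacet
facet normal -0.600 -0.745 -0.292
outer loop
vertex -3.0 2.742 -3.996
vertex -4.423 3.419 -2.801
vertex -4.328 3.737 -3.808
endloop
endfacet
facet normal -0.795 0.596 0.113
outer loop
vertex -4.328 3.737 -3.808
vertex -3.2 4.938 -2.204
vertex -3.105 5.256 -3.211
endloop
endfacet
facet normal 0.091 0.300 -0.950
outer loop
vertex -3.105 5.256 -3.211
vertex -3.0 2.742 -3.996
vertex -4.328 3.737 -3.808
endloop
endfacet
facet normal -0.091 -0.300 0.950
outer loop
vertex -4.423 3.419 -2.801
vertex -1.872 3.943 -2.392
vertex -3.2 4.938 -2.204
endloop
endfacet
facet normal -0.600 -0.745 -0.292
outer loop
vertex -3.095 2.424 -2.989
vertex -4.423 3.419 -2.801
vertex -3.0 2.742 -3.996
endloop
endfacet
facet normal -0.091 -0.300 0.950
outer loop
vertex -3.095 2.424 -2.989
vertex -1.872 3.943 -2.392
vertex -4.423 3.419 -2.801
endloop
endfacet
facet normal 0.600 0.745 0.292
outer loop
vertex -3.2 4.938 -2.204
vertex -1.872 3.943 -2.392
vertex -3.105 5.256 -3.211
endloop
endfacet
facet normal 0.091 0.300 -0.950
outer loop
vertex -1.777 4.261 -3.399
vertex -3.0 2.742 -3.996
vertex -3.105 5.256 -3.211
endloop
endfacet
facet normal 0.600 0.745 0.292
outer loop
vertex -3.105 5.256 -3.211
vertex -1.872 3.943 -2.392
vertex -1.777 4.261 -3.399
endloop
endfacet
facet normal 0.795 -0.596 -0.113
outer loop
vertex -1.777 4.261 -3.399
vertex -3.095 2.424 -2.989
vertex -3.0 2.742 -3.996
endloop
endfacet
facet normal 0.795 -0.596 -0.113
outer loop
vertex -1.872 3.943 -2.392
vertex -3.095 2.424 -2.989
vertex -1.777 4.261 -3.399
endloop
endfacet
facet normal -0.422 0.806 -0.415
outer loop
vertex -3.562 4.588 2.436
vertex -3.931 4.136 1.934
vertex -4.089 4.414 2.634
endloop
endfacet
facet normal 0.148 0.514 0.845
outer loop
vertex -3.562 4.588 2.436
vertex -4.089 4.414 2.634
vertex -3.0 3.517 2.989
endloop
endfacet
facet normal 0.146 0.512 0.846
outer loop
vertex -3.0 3.517 2.989
vertex -4.089 4.414 2.634
vertex -3.527 3.342 3.186
endloop
endfacet
facet normal 0.423 -0.805 0.415
outer loop
vertex -3.0 3.517 2.989
vertex -3.527 3.342 3.186
vertex -3.369 3.064 2.486
endloop
endfacet
facet normal -0.423 0.805 -0.415
outer loop
vertex -4.089 4.414 2.634
vertex -3.931 4.136 1.934
vertex -4.524 4.076 2.422
endloop
endfacet
facet normal -0.527 0.154 0.836
outer loop
vertex -4.089 4.414 2.634
vertex -4.524 4.076 2.422
vertex -3.527 3.342 3.186
endloop
endfacet
facet normal -0.527 0.154 0.836
outer loop
vertex -3.527 3.342 3.186
vertex -4.524 4.076 2.422
vertex -3.962 3.005 2.974
endloop
endfacet
facet normal 0.422 -0.806 0.415
outer loop
vertex -3.527 3.342 3.186
vertex -3.962 3.005 2.974
vertex -3.369 3.064 2.486
endloop
endfacet
facet normal -0.423 0.806 -0.415
outer loop
vertex -4.524 4.076 2.422
vertex -3.931 4.136 1.934
vertex -4.611 3.774 1.924
endloop
endfacet
facet normal -0.894 -0.296 0.336
outer loop
vertex -4.524 4.076 2.422
vertex -4.611 3.774 1.924
vertex -3.962 3.005 2.974
endloop
endfacet
facet normal -0.894 -0.296 0.336
outer loop
vertex -3.962 3.005 2.974
vertex -4.611 3.774 1.924
vertex -4.049 2.702 2.476
endloop
endfacet
facet normal 0.423 -0.805 0.416
outer loop
vertex -3.962 3.005 2.974
vertex -4.049 2.702 2.476
vertex -3.369 3.064 2.486
endloop
endfacet
facet normal -0.423 0.805 -0.415
outer loop
vertex -4.611 3.774 1.924
vertex -3.931 4.136 1.934
vertex -4.3 3.683 1.431
endloop
endfacet
facet normal -0.737 -0.572 -0.360
outer loop
vertex -4.611 3.774 1.924
vertex -4.3 3.683 1.431
vertex -4.049 2.702 2.476
endloop
endfacet
facet normal -0.736 -0.573 -0.361
outer loop
vertex -4.049 2.702 2.476
vertex -4.3 3.683 1.431
vertex -3.738 2.612 1.984
endloop
endfacet
facet normal 0.423 -0.806 0.415
outer loop
vertex -4.049 2.702 2.476
vertex -3.738 2.612 1.984
vertex -3.369 3.064 2.486
endloop
endfacet
facet normal -0.423 0.805 -0.415
outer loop
vertex -4.3 3.683 1.431
vertex -3.931 4.136 1.934
vertex -3.773 3.858 1.234
endloop
endfacet
facet normal -0.146 -0.513 -0.846
outer loop
vertex -4.3 3.683 1.431
vertex -3.773 3.858 1.234
vertex -3.738 2.612 1.984
endloop
endfacet
facet normal -0.148 -0.513 -0.845
outer loop
vertex -3.738 2.612 1.984
vertex -3.773 3.858 1.234
vertex -3.211 2.786 1.786
endloop
endfacet
facet normal 0.422 -0.806 0.415
outer loop
vertex -3.738 2.612 1.984
vertex -3.211 2.786 1.786
vertex -3.369 3.064 2.486
endloop
endfacet
facet normal -0.422 0.806 -0.415
outer loop
vertex -3.773 3.858 1.234
vertex -3.931 4.136 1.934
vertex -3.338 4.195 1.446
endloop
endfacet
facet normal 0.527 -0.154 -0.836
outer loop
vertex -3.773 3.858 1.234
vertex -3.338 4.195 1.446
vertex -3.211 2.786 1.786
endloop
endfacet
facet normal 0.527 -0.154 -0.836
outer loop
vertex -3.211 2.786 1.786
vertex -3.338 4.195 1.446
vertex -2.776 3.124 1.998
endloop
endfacet
facet normal 0.423 -0.805 0.415
outer loop
vertex -3.211 2.786 1.786
vertex -2.776 3.124 1.998
vertex -3.369 3.064 2.486
endloop
endfacet
facet normal -0.423 0.805 -0.416
outer loop
vertex -3.338 4.195 1.446
vertex -3.931 4.136 1.934
vertex -3.251 4.498 1.944
endloop
endfacet
facet normal 0.894 0.296 -0.336
outer loop
vertex -3.338 4.195 1.446
vertex -3.251 4.498 1.944
vertex -2.776 3.124 1.998
endloop
endfacet
facet normal 0.894 0.296 -0.336
outer loop
vertex -2.776 3.124 1.998
vertex -3.251 4.498 1.944
vertex -2.689 3.426 2.496
endloop
endfacet
facet normal 0.423 -0.806 0.415
outer loop
vertex -2.776 3.124 1.998
vertex -2.689 3.426 2.496
vertex -3.369 3.064 2.486
endloop
endfacet
facet normal -0.423 0.806 -0.415
outer loop
vertex -3.251 4.498 1.944
vertex -3.931 4.136 1.934
vertex -3.562 4.588 2.436
endloop
endfacet
facet normal 0.737 0.572 0.361
outer loop
vertex -3.251 4.498 1.944
vertex -3.562 4.588 2.436
vertex -2.689 3.426 2.496
endloop
endfacet
facet normal 0.737 0.572 0.359
outer loop
vertex -2.689 3.426 2.496
vertex -3.562 4.588 2.436
vertex -3.0 3.517 2.989
endloop
endfacet
facet normal 0.423 -0.805 0.415
outer loop
vertex -2.689 3.426 2.496
vertex -3.0 3.517 2.989
vertex -3.369 3.064 2.486
endloop
endfacet

endsolid


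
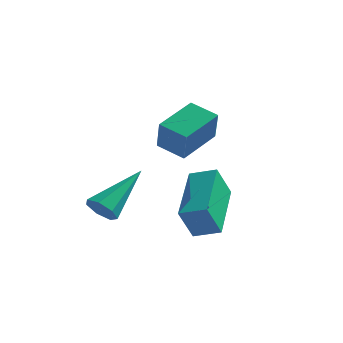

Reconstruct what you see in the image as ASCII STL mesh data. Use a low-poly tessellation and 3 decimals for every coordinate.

solid 
facet normal -0.928 0.218 0.301
outer loop
vertex 0.624 -1.412 -1.238
vertex 1.106 -0.002 -0.774
vertex 0.378 -0.973 -2.316
endloop
endfacet
facet normal -0.309 -0.903 -0.297
outer loop
vertex 1.334 -1.198 -2.626
vertex 0.624 -1.412 -1.238
vertex 0.378 -0.973 -2.316
endloop
endfacet
facet normal -0.928 0.218 0.301
outer loop
vertex 0.378 -0.973 -2.316
vertex 1.106 -0.002 -0.774
vertex 0.86 0.437 -1.852
endloop
endfacet
facet normal -0.207 0.369 -0.906
outer loop
vertex 0.86 0.437 -1.852
vertex 1.334 -1.198 -2.626
vertex 0.378 -0.973 -2.316
endloop
endfacet
facet normal 0.207 -0.369 0.906
outer loop
vertex 0.624 -1.412 -1.238
vertex 2.062 -0.227 -1.084
vertex 1.106 -0.002 -0.774
endloop
endfacet
facet normal -0.309 -0.903 -0.297
outer loop
vertex 1.58 -1.637 -1.548
vertex 0.624 -1.412 -1.238
vertex 1.334 -1.198 -2.626
endloop
endfacet
facet normal 0.207 -0.369 0.906
outer loop
vertex 1.58 -1.637 -1.548
vertex 2.062 -0.227 -1.084
vertex 0.624 -1.412 -1.238
endloop
endfacet
facet normal 0.309 0.903 0.297
outer loop
vertex 1.106 -0.002 -0.774
vertex 2.062 -0.227 -1.084
vertex 0.86 0.437 -1.852
endloop
endfacet
facet normal -0.207 0.369 -0.906
outer loop
vertex 1.816 0.212 -2.162
vertex 1.334 -1.198 -2.626
vertex 0.86 0.437 -1.852
endloop
endfacet
facet normal 0.309 0.903 0.297
outer loop
vertex 0.86 0.437 -1.852
vertex 2.062 -0.227 -1.084
vertex 1.816 0.212 -2.162
endloop
endfacet
facet normal 0.928 -0.218 -0.301
outer loop
vertex 1.816 0.212 -2.162
vertex 1.58 -1.637 -1.548
vertex 1.334 -1.198 -2.626
endloop
endfacet
facet normal 0.928 -0.218 -0.301
outer loop
vertex 2.062 -0.227 -1.084
vertex 1.58 -1.637 -1.548
vertex 1.816 0.212 -2.162
endloop
endfacet
facet normal -0.948 -0.096 -0.304
outer loop
vertex 2.318 -4.26 -3.443
vertex 1.894 -2.247 -2.753
vertex 2.612 -3.838 -4.494
endloop
endfacet
facet normal 0.196 -0.928 -0.318
outer loop
vertex 3.446 -3.753 -4.227
vertex 2.318 -4.26 -3.443
vertex 2.612 -3.838 -4.494
endloop
endfacet
facet normal -0.948 -0.096 -0.303
outer loop
vertex 2.612 -3.838 -4.494
vertex 1.894 -2.247 -2.753
vertex 2.187 -1.825 -3.804
endloop
endfacet
facet normal 0.251 0.361 -0.898
outer loop
vertex 2.187 -1.825 -3.804
vertex 3.446 -3.753 -4.227
vertex 2.612 -3.838 -4.494
endloop
endfacet
facet normal -0.251 -0.361 0.898
outer loop
vertex 2.318 -4.26 -3.443
vertex 2.728 -2.162 -2.486
vertex 1.894 -2.247 -2.753
endloop
endfacet
facet normal 0.196 -0.928 -0.318
outer loop
vertex 3.153 -4.175 -3.176
vertex 2.318 -4.26 -3.443
vertex 3.446 -3.753 -4.227
endloop
endfacet
facet normal -0.251 -0.361 0.898
outer loop
vertex 3.153 -4.175 -3.176
vertex 2.728 -2.162 -2.486
vertex 2.318 -4.26 -3.443
endloop
endfacet
facet normal -0.196 0.928 0.318
outer loop
vertex 1.894 -2.247 -2.753
vertex 2.728 -2.162 -2.486
vertex 2.187 -1.825 -3.804
endloop
endfacet
facet normal 0.251 0.361 -0.898
outer loop
vertex 3.022 -1.74 -3.537
vertex 3.446 -3.753 -4.227
vertex 2.187 -1.825 -3.804
endloop
endfacet
facet normal -0.196 0.928 0.318
outer loop
vertex 2.187 -1.825 -3.804
vertex 2.728 -2.162 -2.486
vertex 3.022 -1.74 -3.537
endloop
endfacet
facet normal 0.948 0.096 0.303
outer loop
vertex 3.022 -1.74 -3.537
vertex 3.153 -4.175 -3.176
vertex 3.446 -3.753 -4.227
endloop
endfacet
facet normal 0.948 0.096 0.304
outer loop
vertex 2.728 -2.162 -2.486
vertex 3.153 -4.175 -3.176
vertex 3.022 -1.74 -3.537
endloop
endfacet
facet normal -0.314 -0.786 -0.533
outer loop
vertex 0.381 -4.466 -3.586
vertex -0.091 -4.168 -3.747
vertex 0.426 -4.197 -4.009
endloop
endfacet
facet normal 0.994 -0.101 0.042
outer loop
vertex 0.381 -4.466 -3.586
vertex 0.426 -4.197 -4.009
vertex 0.531 -2.612 -2.693
endloop
endfacet
facet normal -0.314 -0.786 -0.532
outer loop
vertex 0.426 -4.197 -4.009
vertex -0.091 -4.168 -3.747
vertex 0.083 -3.907 -4.235
endloop
endfacet
facet normal 0.719 0.415 -0.558
outer loop
vertex 0.426 -4.197 -4.009
vertex 0.083 -3.907 -4.235
vertex 0.531 -2.612 -2.693
endloop
endfacet
facet normal -0.314 -0.786 -0.532
outer loop
vertex 0.083 -3.907 -4.235
vertex -0.091 -4.168 -3.747
vertex -0.391 -3.813 -4.094
endloop
endfacet
facet normal -0.037 0.770 -0.636
outer loop
vertex 0.083 -3.907 -4.235
vertex -0.391 -3.813 -4.094
vertex 0.531 -2.612 -2.693
endloop
endfacet
facet normal -0.313 -0.786 -0.533
outer loop
vertex -0.391 -3.813 -4.094
vertex -0.091 -4.168 -3.747
vertex -0.639 -3.987 -3.692
endloop
endfacet
facet normal -0.705 0.697 -0.133
outer loop
vertex -0.391 -3.813 -4.094
vertex -0.639 -3.987 -3.692
vertex 0.531 -2.612 -2.693
endloop
endfacet
facet normal -0.313 -0.787 -0.532
outer loop
vertex -0.639 -3.987 -3.692
vertex -0.091 -4.168 -3.747
vertex -0.473 -4.297 -3.331
endloop
endfacet
facet normal -0.781 0.249 0.573
outer loop
vertex -0.639 -3.987 -3.692
vertex -0.473 -4.297 -3.331
vertex 0.531 -2.612 -2.693
endloop
endfacet
facet normal -0.314 -0.786 -0.532
outer loop
vertex -0.473 -4.297 -3.331
vertex -0.091 -4.168 -3.747
vertex -0.02 -4.51 -3.284
endloop
endfacet
facet normal -0.209 -0.235 0.949
outer loop
vertex -0.473 -4.297 -3.331
vertex -0.02 -4.51 -3.284
vertex 0.531 -2.612 -2.693
endloop
endfacet
facet normal -0.315 -0.786 -0.532
outer loop
vertex -0.02 -4.51 -3.284
vertex -0.091 -4.168 -3.747
vertex 0.381 -4.466 -3.586
endloop
endfacet
facet normal 0.581 -0.391 0.714
outer loop
vertex -0.02 -4.51 -3.284
vertex 0.381 -4.466 -3.586
vertex 0.531 -2.612 -2.693
endloop
endfacet

endsolid


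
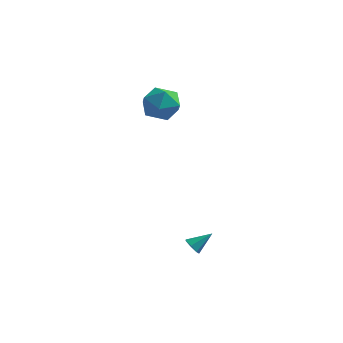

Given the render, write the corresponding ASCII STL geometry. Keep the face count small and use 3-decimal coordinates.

solid 
facet normal -0.652 -0.504 -0.566
outer loop
vertex 0.174 -4.563 -3.38
vertex -0.207 -4.128 -3.329
vertex 0.203 -4.204 -3.733
endloop
endfacet
facet normal 0.941 -0.272 -0.200
outer loop
vertex 0.174 -4.563 -3.38
vertex 0.203 -4.204 -3.733
vertex 0.667 -3.452 -2.571
endloop
endfacet
facet normal -0.652 -0.504 -0.567
outer loop
vertex 0.203 -4.204 -3.733
vertex -0.207 -4.128 -3.329
vertex -0.076 -3.789 -3.781
endloop
endfacet
facet normal 0.718 0.418 -0.557
outer loop
vertex 0.203 -4.204 -3.733
vertex -0.076 -3.789 -3.781
vertex 0.667 -3.452 -2.571
endloop
endfacet
facet normal -0.650 -0.505 -0.567
outer loop
vertex -0.076 -3.789 -3.781
vertex -0.207 -4.128 -3.329
vertex -0.454 -3.629 -3.49
endloop
endfacet
facet normal 0.132 0.931 -0.340
outer loop
vertex -0.076 -3.789 -3.781
vertex -0.454 -3.629 -3.49
vertex 0.667 -3.452 -2.571
endloop
endfacet
facet normal -0.652 -0.505 -0.566
outer loop
vertex -0.454 -3.629 -3.49
vertex -0.207 -4.128 -3.329
vertex -0.645 -3.845 -3.077
endloop
endfacet
facet normal -0.375 0.881 0.288
outer loop
vertex -0.454 -3.629 -3.49
vertex -0.645 -3.845 -3.077
vertex 0.667 -3.452 -2.571
endloop
endfacet
facet normal -0.652 -0.504 -0.566
outer loop
vertex -0.645 -3.845 -3.077
vertex -0.207 -4.128 -3.329
vertex -0.506 -4.274 -2.855
endloop
endfacet
facet normal -0.421 0.306 0.854
outer loop
vertex -0.645 -3.845 -3.077
vertex -0.506 -4.274 -2.855
vertex 0.667 -3.452 -2.571
endloop
endfacet
facet normal -0.652 -0.504 -0.566
outer loop
vertex -0.506 -4.274 -2.855
vertex -0.207 -4.128 -3.329
vertex -0.141 -4.594 -2.99
endloop
endfacet
facet normal 0.028 -0.362 0.932
outer loop
vertex -0.506 -4.274 -2.855
vertex -0.141 -4.594 -2.99
vertex 0.667 -3.452 -2.571
endloop
endfacet
facet normal -0.652 -0.504 -0.566
outer loop
vertex -0.141 -4.594 -2.99
vertex -0.207 -4.128 -3.329
vertex 0.174 -4.563 -3.38
endloop
endfacet
facet normal 0.634 -0.619 0.463
outer loop
vertex -0.141 -4.594 -2.99
vertex 0.174 -4.563 -3.38
vertex 0.667 -3.452 -2.571
endloop
endfacet
facet normal -0.881 0.077 0.466
outer loop
vertex -4.823 1.245 3.785
vertex -4.456 0.415 4.616
vertex -4.249 1.613 4.809
endloop
endfacet
facet normal -0.708 0.691 0.148
outer loop
vertex -4.823 1.245 3.785
vertex -4.249 1.613 4.809
vertex -3.971 2.13 3.729
endloop
endfacet
facet normal -0.619 0.562 -0.548
outer loop
vertex -4.823 1.245 3.785
vertex -3.971 2.13 3.729
vertex -4.004 1.252 2.867
endloop
endfacet
facet normal -0.739 -0.133 -0.660
outer loop
vertex -4.823 1.245 3.785
vertex -4.004 1.252 2.867
vertex -4.304 0.193 3.416
endloop
endfacet
facet normal -0.901 -0.433 -0.034
outer loop
vertex -4.823 1.245 3.785
vertex -4.304 0.193 3.416
vertex -4.456 0.415 4.616
endloop
endfacet
facet normal -0.080 0.907 0.413
outer loop
vertex -3.971 2.13 3.729
vertex -4.249 1.613 4.809
vertex -3.076 1.847 4.524
endloop
endfacet
facet normal -0.363 -0.087 0.928
outer loop
vertex -4.249 1.613 4.809
vertex -4.456 0.415 4.616
vertex -3.376 0.788 5.073
endloop
endfacet
facet normal -0.394 -0.912 0.119
outer loop
vertex -4.456 0.415 4.616
vertex -4.304 0.193 3.416
vertex -3.409 -0.09 4.211
endloop
endfacet
facet normal -0.132 -0.426 -0.895
outer loop
vertex -4.304 0.193 3.416
vertex -4.004 1.252 2.867
vertex -3.131 0.427 3.131
endloop
endfacet
facet normal 0.061 0.698 -0.713
outer loop
vertex -4.004 1.252 2.867
vertex -3.971 2.13 3.729
vertex -2.924 1.625 3.324
endloop
endfacet
facet normal 0.739 0.133 0.660
outer loop
vertex -2.557 0.795 4.155
vertex -3.076 1.847 4.524
vertex -3.376 0.788 5.073
endloop
endfacet
facet normal 0.619 -0.562 0.548
outer loop
vertex -2.557 0.795 4.155
vertex -3.376 0.788 5.073
vertex -3.409 -0.09 4.211
endloop
endfacet
facet normal 0.708 -0.691 -0.148
outer loop
vertex -2.557 0.795 4.155
vertex -3.409 -0.09 4.211
vertex -3.131 0.427 3.131
endloop
endfacet
facet normal 0.881 -0.077 -0.466
outer loop
vertex -2.557 0.795 4.155
vertex -3.131 0.427 3.131
vertex -2.924 1.625 3.324
endloop
endfacet
facet normal 0.901 0.433 0.034
outer loop
vertex -2.557 0.795 4.155
vertex -2.924 1.625 3.324
vertex -3.076 1.847 4.524
endloop
endfacet
facet normal 0.132 0.426 0.895
outer loop
vertex -3.376 0.788 5.073
vertex -3.076 1.847 4.524
vertex -4.249 1.613 4.809
endloop
endfacet
facet normal -0.061 -0.698 0.713
outer loop
vertex -3.409 -0.09 4.211
vertex -3.376 0.788 5.073
vertex -4.456 0.415 4.616
endloop
endfacet
facet normal 0.080 -0.907 -0.413
outer loop
vertex -3.131 0.427 3.131
vertex -3.409 -0.09 4.211
vertex -4.304 0.193 3.416
endloop
endfacet
facet normal 0.363 0.087 -0.928
outer loop
vertex -2.924 1.625 3.324
vertex -3.131 0.427 3.131
vertex -4.004 1.252 2.867
endloop
endfacet
facet normal 0.394 0.912 -0.119
outer loop
vertex -3.076 1.847 4.524
vertex -2.924 1.625 3.324
vertex -3.971 2.13 3.729
endloop
endfacet

endsolid


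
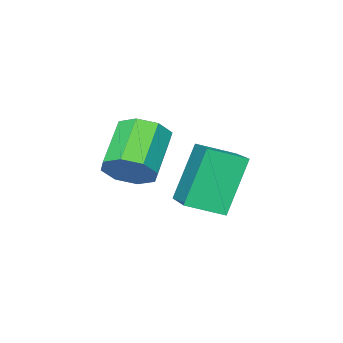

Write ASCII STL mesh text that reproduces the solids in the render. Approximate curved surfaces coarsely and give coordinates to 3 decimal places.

solid 
facet normal 0.688 0.400 -0.605
outer loop
vertex 3.55 -0.2 0.089
vertex 3.156 -0.362 -0.466
vertex 3.208 0.191 -0.041
endloop
endfacet
facet normal 0.345 0.554 0.758
outer loop
vertex 3.55 -0.2 0.089
vertex 3.208 0.191 -0.041
vertex 2.559 -0.776 0.961
endloop
endfacet
facet normal 0.346 0.553 0.758
outer loop
vertex 2.559 -0.776 0.961
vertex 3.208 0.191 -0.041
vertex 2.217 -0.384 0.831
endloop
endfacet
facet normal -0.688 -0.399 0.606
outer loop
vertex 2.559 -0.776 0.961
vertex 2.217 -0.384 0.831
vertex 2.164 -0.938 0.406
endloop
endfacet
facet normal 0.689 0.400 -0.605
outer loop
vertex 3.208 0.191 -0.041
vertex 3.156 -0.362 -0.466
vertex 2.836 0.259 -0.42
endloop
endfacet
facet normal -0.206 0.908 0.365
outer loop
vertex 3.208 0.191 -0.041
vertex 2.836 0.259 -0.42
vertex 2.217 -0.384 0.831
endloop
endfacet
facet normal -0.207 0.908 0.364
outer loop
vertex 2.217 -0.384 0.831
vertex 2.836 0.259 -0.42
vertex 1.844 -0.317 0.452
endloop
endfacet
facet normal -0.688 -0.399 0.606
outer loop
vertex 2.217 -0.384 0.831
vertex 1.844 -0.317 0.452
vertex 2.164 -0.938 0.406
endloop
endfacet
facet normal 0.688 0.399 -0.606
outer loop
vertex 2.836 0.259 -0.42
vertex 3.156 -0.362 -0.466
vertex 2.651 -0.038 -0.826
endloop
endfacet
facet normal -0.638 0.730 -0.244
outer loop
vertex 2.836 0.259 -0.42
vertex 2.651 -0.038 -0.826
vertex 1.844 -0.317 0.452
endloop
endfacet
facet normal -0.637 0.731 -0.243
outer loop
vertex 1.844 -0.317 0.452
vertex 2.651 -0.038 -0.826
vertex 1.659 -0.613 0.046
endloop
endfacet
facet normal -0.689 -0.400 0.605
outer loop
vertex 1.844 -0.317 0.452
vertex 1.659 -0.613 0.046
vertex 2.164 -0.938 0.406
endloop
endfacet
facet normal 0.688 0.399 -0.606
outer loop
vertex 2.651 -0.038 -0.826
vertex 3.156 -0.362 -0.466
vertex 2.761 -0.524 -1.021
endloop
endfacet
facet normal -0.695 0.127 -0.708
outer loop
vertex 2.651 -0.038 -0.826
vertex 2.761 -0.524 -1.021
vertex 1.659 -0.613 0.046
endloop
endfacet
facet normal -0.695 0.125 -0.708
outer loop
vertex 1.659 -0.613 0.046
vertex 2.761 -0.524 -1.021
vertex 1.77 -1.1 -0.149
endloop
endfacet
facet normal -0.689 -0.399 0.605
outer loop
vertex 1.659 -0.613 0.046
vertex 1.77 -1.1 -0.149
vertex 2.164 -0.938 0.406
endloop
endfacet
facet normal 0.688 0.399 -0.606
outer loop
vertex 2.761 -0.524 -1.021
vertex 3.156 -0.362 -0.466
vertex 3.103 -0.916 -0.891
endloop
endfacet
facet normal -0.346 -0.553 -0.758
outer loop
vertex 2.761 -0.524 -1.021
vertex 3.103 -0.916 -0.891
vertex 1.77 -1.1 -0.149
endloop
endfacet
facet normal -0.345 -0.554 -0.758
outer loop
vertex 1.77 -1.1 -0.149
vertex 3.103 -0.916 -0.891
vertex 2.112 -1.491 -0.019
endloop
endfacet
facet normal -0.688 -0.400 0.605
outer loop
vertex 1.77 -1.1 -0.149
vertex 2.112 -1.491 -0.019
vertex 2.164 -0.938 0.406
endloop
endfacet
facet normal 0.688 0.399 -0.606
outer loop
vertex 3.103 -0.916 -0.891
vertex 3.156 -0.362 -0.466
vertex 3.476 -0.983 -0.512
endloop
endfacet
facet normal 0.207 -0.908 -0.364
outer loop
vertex 3.103 -0.916 -0.891
vertex 3.476 -0.983 -0.512
vertex 2.112 -1.491 -0.019
endloop
endfacet
facet normal 0.206 -0.908 -0.365
outer loop
vertex 2.112 -1.491 -0.019
vertex 3.476 -0.983 -0.512
vertex 2.484 -1.559 0.36
endloop
endfacet
facet normal -0.689 -0.400 0.605
outer loop
vertex 2.112 -1.491 -0.019
vertex 2.484 -1.559 0.36
vertex 2.164 -0.938 0.406
endloop
endfacet
facet normal 0.689 0.400 -0.605
outer loop
vertex 3.476 -0.983 -0.512
vertex 3.156 -0.362 -0.466
vertex 3.661 -0.687 -0.106
endloop
endfacet
facet normal 0.638 -0.731 0.242
outer loop
vertex 3.476 -0.983 -0.512
vertex 3.661 -0.687 -0.106
vertex 2.484 -1.559 0.36
endloop
endfacet
facet normal 0.638 -0.731 0.244
outer loop
vertex 2.484 -1.559 0.36
vertex 3.661 -0.687 -0.106
vertex 2.669 -1.262 0.766
endloop
endfacet
facet normal -0.688 -0.399 0.606
outer loop
vertex 2.484 -1.559 0.36
vertex 2.669 -1.262 0.766
vertex 2.164 -0.938 0.406
endloop
endfacet
facet normal 0.689 0.399 -0.605
outer loop
vertex 3.661 -0.687 -0.106
vertex 3.156 -0.362 -0.466
vertex 3.55 -0.2 0.089
endloop
endfacet
facet normal 0.695 -0.125 0.708
outer loop
vertex 3.661 -0.687 -0.106
vertex 3.55 -0.2 0.089
vertex 2.669 -1.262 0.766
endloop
endfacet
facet normal 0.696 -0.126 0.707
outer loop
vertex 2.669 -1.262 0.766
vertex 3.55 -0.2 0.089
vertex 2.559 -0.776 0.961
endloop
endfacet
facet normal -0.688 -0.399 0.606
outer loop
vertex 2.669 -1.262 0.766
vertex 2.559 -0.776 0.961
vertex 2.164 -0.938 0.406
endloop
endfacet
facet normal -0.727 0.599 -0.337
outer loop
vertex 1.059 1.003 -0.056
vertex 1.891 2.252 0.368
vertex 1.795 1.033 -1.588
endloop
endfacet
facet normal -0.534 -0.801 -0.272
outer loop
vertex 2.529 0.428 -1.248
vertex 1.059 1.003 -0.056
vertex 1.795 1.033 -1.588
endloop
endfacet
facet normal -0.727 0.599 -0.337
outer loop
vertex 1.795 1.033 -1.588
vertex 1.891 2.252 0.368
vertex 2.627 2.282 -1.164
endloop
endfacet
facet normal 0.432 0.018 -0.901
outer loop
vertex 2.627 2.282 -1.164
vertex 2.529 0.428 -1.248
vertex 1.795 1.033 -1.588
endloop
endfacet
facet normal -0.432 -0.018 0.901
outer loop
vertex 1.059 1.003 -0.056
vertex 2.625 1.647 0.708
vertex 1.891 2.252 0.368
endloop
endfacet
facet normal -0.534 -0.801 -0.272
outer loop
vertex 1.793 0.398 0.284
vertex 1.059 1.003 -0.056
vertex 2.529 0.428 -1.248
endloop
endfacet
facet normal -0.432 -0.018 0.901
outer loop
vertex 1.793 0.398 0.284
vertex 2.625 1.647 0.708
vertex 1.059 1.003 -0.056
endloop
endfacet
facet normal 0.534 0.801 0.272
outer loop
vertex 1.891 2.252 0.368
vertex 2.625 1.647 0.708
vertex 2.627 2.282 -1.164
endloop
endfacet
facet normal 0.432 0.018 -0.901
outer loop
vertex 3.361 1.677 -0.824
vertex 2.529 0.428 -1.248
vertex 2.627 2.282 -1.164
endloop
endfacet
facet normal 0.534 0.801 0.272
outer loop
vertex 2.627 2.282 -1.164
vertex 2.625 1.647 0.708
vertex 3.361 1.677 -0.824
endloop
endfacet
facet normal 0.727 -0.599 0.337
outer loop
vertex 3.361 1.677 -0.824
vertex 1.793 0.398 0.284
vertex 2.529 0.428 -1.248
endloop
endfacet
facet normal 0.727 -0.599 0.337
outer loop
vertex 2.625 1.647 0.708
vertex 1.793 0.398 0.284
vertex 3.361 1.677 -0.824
endloop
endfacet

endsolid


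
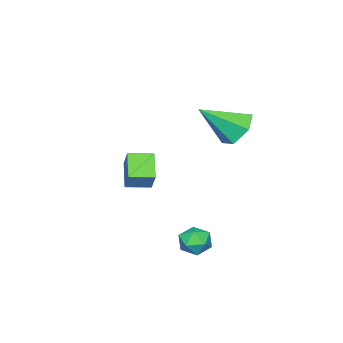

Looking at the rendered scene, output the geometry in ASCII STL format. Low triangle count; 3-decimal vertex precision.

solid 
facet normal -0.585 0.528 -0.615
outer loop
vertex -0.418 0.89 0.909
vertex -1.164 0.529 1.309
vertex -0.8 1.31 1.633
endloop
endfacet
facet normal 0.869 0.455 0.195
outer loop
vertex -0.418 0.89 0.909
vertex -0.8 1.31 1.633
vertex -0.056 -0.469 2.471
endloop
endfacet
facet normal -0.586 0.528 -0.615
outer loop
vertex -0.8 1.31 1.633
vertex -1.164 0.529 1.309
vertex -1.546 0.948 2.033
endloop
endfacet
facet normal 0.216 0.489 0.845
outer loop
vertex -0.8 1.31 1.633
vertex -1.546 0.948 2.033
vertex -0.056 -0.469 2.471
endloop
endfacet
facet normal -0.586 0.528 -0.615
outer loop
vertex -1.546 0.948 2.033
vertex -1.164 0.529 1.309
vertex -1.909 0.168 1.709
endloop
endfacet
facet normal -0.425 -0.172 0.889
outer loop
vertex -1.546 0.948 2.033
vertex -1.909 0.168 1.709
vertex -0.056 -0.469 2.471
endloop
endfacet
facet normal -0.586 0.528 -0.615
outer loop
vertex -1.909 0.168 1.709
vertex -1.164 0.529 1.309
vertex -1.527 -0.252 0.985
endloop
endfacet
facet normal -0.414 -0.865 0.283
outer loop
vertex -1.909 0.168 1.709
vertex -1.527 -0.252 0.985
vertex -0.056 -0.469 2.471
endloop
endfacet
facet normal -0.585 0.527 -0.616
outer loop
vertex -1.527 -0.252 0.985
vertex -1.164 0.529 1.309
vertex -0.781 0.109 0.585
endloop
endfacet
facet normal 0.238 -0.899 -0.367
outer loop
vertex -1.527 -0.252 0.985
vertex -0.781 0.109 0.585
vertex -0.056 -0.469 2.471
endloop
endfacet
facet normal -0.585 0.527 -0.616
outer loop
vertex -0.781 0.109 0.585
vertex -1.164 0.529 1.309
vertex -0.418 0.89 0.909
endloop
endfacet
facet normal 0.880 -0.238 -0.411
outer loop
vertex -0.781 0.109 0.585
vertex -0.418 0.89 0.909
vertex -0.056 -0.469 2.471
endloop
endfacet
facet normal -0.863 -0.022 0.504
outer loop
vertex 2.508 1.701 -2.449
vertex 2.838 1.443 -1.895
vertex 2.775 2.13 -1.973
endloop
endfacet
facet normal -0.861 0.507 0.026
outer loop
vertex 2.508 1.701 -2.449
vertex 2.775 2.13 -1.973
vertex 2.841 2.277 -2.648
endloop
endfacet
facet normal -0.753 0.222 -0.619
outer loop
vertex 2.508 1.701 -2.449
vertex 2.841 2.277 -2.648
vertex 2.945 1.681 -2.988
endloop
endfacet
facet normal -0.688 -0.485 -0.540
outer loop
vertex 2.508 1.701 -2.449
vertex 2.945 1.681 -2.988
vertex 2.943 1.166 -2.523
endloop
endfacet
facet normal -0.756 -0.636 0.154
outer loop
vertex 2.508 1.701 -2.449
vertex 2.943 1.166 -2.523
vertex 2.838 1.443 -1.895
endloop
endfacet
facet normal -0.309 0.935 0.173
outer loop
vertex 2.841 2.277 -2.648
vertex 2.775 2.13 -1.973
vertex 3.377 2.374 -2.217
endloop
endfacet
facet normal -0.313 0.079 0.946
outer loop
vertex 2.775 2.13 -1.973
vertex 2.838 1.443 -1.895
vertex 3.375 1.859 -1.752
endloop
endfacet
facet normal -0.140 -0.914 0.380
outer loop
vertex 2.838 1.443 -1.895
vertex 2.943 1.166 -2.523
vertex 3.479 1.263 -2.092
endloop
endfacet
facet normal -0.029 -0.670 -0.742
outer loop
vertex 2.943 1.166 -2.523
vertex 2.945 1.681 -2.988
vertex 3.545 1.41 -2.767
endloop
endfacet
facet normal -0.135 0.473 -0.871
outer loop
vertex 2.945 1.681 -2.988
vertex 2.841 2.277 -2.648
vertex 3.482 2.097 -2.845
endloop
endfacet
facet normal 0.688 0.485 0.540
outer loop
vertex 3.812 1.839 -2.291
vertex 3.377 2.374 -2.217
vertex 3.375 1.859 -1.752
endloop
endfacet
facet normal 0.753 -0.222 0.619
outer loop
vertex 3.812 1.839 -2.291
vertex 3.375 1.859 -1.752
vertex 3.479 1.263 -2.092
endloop
endfacet
facet normal 0.861 -0.507 -0.026
outer loop
vertex 3.812 1.839 -2.291
vertex 3.479 1.263 -2.092
vertex 3.545 1.41 -2.767
endloop
endfacet
facet normal 0.863 0.022 -0.504
outer loop
vertex 3.812 1.839 -2.291
vertex 3.545 1.41 -2.767
vertex 3.482 2.097 -2.845
endloop
endfacet
facet normal 0.756 0.636 -0.154
outer loop
vertex 3.812 1.839 -2.291
vertex 3.482 2.097 -2.845
vertex 3.377 2.374 -2.217
endloop
endfacet
facet normal 0.029 0.670 0.742
outer loop
vertex 3.375 1.859 -1.752
vertex 3.377 2.374 -2.217
vertex 2.775 2.13 -1.973
endloop
endfacet
facet normal 0.135 -0.473 0.871
outer loop
vertex 3.479 1.263 -2.092
vertex 3.375 1.859 -1.752
vertex 2.838 1.443 -1.895
endloop
endfacet
facet normal 0.309 -0.935 -0.173
outer loop
vertex 3.545 1.41 -2.767
vertex 3.479 1.263 -2.092
vertex 2.943 1.166 -2.523
endloop
endfacet
facet normal 0.313 -0.079 -0.946
outer loop
vertex 3.482 2.097 -2.845
vertex 3.545 1.41 -2.767
vertex 2.945 1.681 -2.988
endloop
endfacet
facet normal 0.140 0.914 -0.380
outer loop
vertex 3.377 2.374 -2.217
vertex 3.482 2.097 -2.845
vertex 2.841 2.277 -2.648
endloop
endfacet
facet normal -0.692 0.718 -0.082
outer loop
vertex -0.077 -2.571 -0.509
vertex 0.688 -1.923 -1.29
vertex -0.547 -3.13 -1.436
endloop
endfacet
facet normal -0.603 -0.510 0.613
outer loop
vertex 0.172 -3.877 -1.35
vertex -0.077 -2.571 -0.509
vertex -0.547 -3.13 -1.436
endloop
endfacet
facet normal -0.692 0.718 -0.082
outer loop
vertex -0.547 -3.13 -1.436
vertex 0.688 -1.923 -1.29
vertex 0.217 -2.483 -2.216
endloop
endfacet
facet normal -0.399 -0.475 -0.785
outer loop
vertex 0.217 -2.483 -2.216
vertex 0.172 -3.877 -1.35
vertex -0.547 -3.13 -1.436
endloop
endfacet
facet normal 0.399 0.474 0.785
outer loop
vertex -0.077 -2.571 -0.509
vertex 1.407 -2.67 -1.204
vertex 0.688 -1.923 -1.29
endloop
endfacet
facet normal -0.601 -0.510 0.615
outer loop
vertex 0.643 -3.317 -0.424
vertex -0.077 -2.571 -0.509
vertex 0.172 -3.877 -1.35
endloop
endfacet
facet normal 0.399 0.475 0.785
outer loop
vertex 0.643 -3.317 -0.424
vertex 1.407 -2.67 -1.204
vertex -0.077 -2.571 -0.509
endloop
endfacet
facet normal 0.603 0.509 -0.614
outer loop
vertex 0.688 -1.923 -1.29
vertex 1.407 -2.67 -1.204
vertex 0.217 -2.483 -2.216
endloop
endfacet
facet normal -0.399 -0.475 -0.785
outer loop
vertex 0.937 -3.229 -2.131
vertex 0.172 -3.877 -1.35
vertex 0.217 -2.483 -2.216
endloop
endfacet
facet normal 0.602 0.511 -0.613
outer loop
vertex 0.217 -2.483 -2.216
vertex 1.407 -2.67 -1.204
vertex 0.937 -3.229 -2.131
endloop
endfacet
facet normal 0.692 -0.718 0.082
outer loop
vertex 0.937 -3.229 -2.131
vertex 0.643 -3.317 -0.424
vertex 0.172 -3.877 -1.35
endloop
endfacet
facet normal 0.692 -0.718 0.082
outer loop
vertex 1.407 -2.67 -1.204
vertex 0.643 -3.317 -0.424
vertex 0.937 -3.229 -2.131
endloop
endfacet

endsolid


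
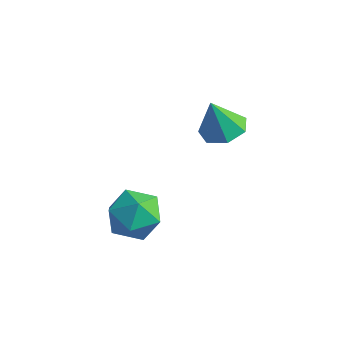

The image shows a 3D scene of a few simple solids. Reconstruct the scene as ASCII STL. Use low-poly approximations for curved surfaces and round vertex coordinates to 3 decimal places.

solid 
facet normal 0.202 0.221 -0.954
outer loop
vertex -1.162 -1.385 0.789
vertex -1.828 -0.794 0.785
vertex -0.973 -0.665 0.996
endloop
endfacet
facet normal 0.741 -0.358 0.569
outer loop
vertex -1.162 -1.385 0.789
vertex -0.973 -0.665 0.996
vertex -2.132 -1.126 2.215
endloop
endfacet
facet normal 0.202 0.221 -0.954
outer loop
vertex -0.973 -0.665 0.996
vertex -1.828 -0.794 0.785
vertex -1.427 -0.043 1.044
endloop
endfacet
facet normal 0.595 0.379 0.709
outer loop
vertex -0.973 -0.665 0.996
vertex -1.427 -0.043 1.044
vertex -2.132 -1.126 2.215
endloop
endfacet
facet normal 0.202 0.221 -0.954
outer loop
vertex -1.427 -0.043 1.044
vertex -1.828 -0.794 0.785
vertex -2.183 0.014 0.897
endloop
endfacet
facet normal -0.070 0.753 0.654
outer loop
vertex -1.427 -0.043 1.044
vertex -2.183 0.014 0.897
vertex -2.132 -1.126 2.215
endloop
endfacet
facet normal 0.203 0.221 -0.954
outer loop
vertex -2.183 0.014 0.897
vertex -1.828 -0.794 0.785
vertex -2.672 -0.537 0.665
endloop
endfacet
facet normal -0.754 0.482 0.446
outer loop
vertex -2.183 0.014 0.897
vertex -2.672 -0.537 0.665
vertex -2.132 -1.126 2.215
endloop
endfacet
facet normal 0.203 0.222 -0.954
outer loop
vertex -2.672 -0.537 0.665
vertex -1.828 -0.794 0.785
vertex -2.524 -1.282 0.523
endloop
endfacet
facet normal -0.942 -0.233 0.240
outer loop
vertex -2.672 -0.537 0.665
vertex -2.524 -1.282 0.523
vertex -2.132 -1.126 2.215
endloop
endfacet
facet normal 0.203 0.222 -0.954
outer loop
vertex -2.524 -1.282 0.523
vertex -1.828 -0.794 0.785
vertex -1.853 -1.659 0.578
endloop
endfacet
facet normal -0.493 -0.849 0.192
outer loop
vertex -2.524 -1.282 0.523
vertex -1.853 -1.659 0.578
vertex -2.132 -1.126 2.215
endloop
endfacet
facet normal 0.203 0.222 -0.954
outer loop
vertex -1.853 -1.659 0.578
vertex -1.828 -0.794 0.785
vertex -1.162 -1.385 0.789
endloop
endfacet
facet normal 0.256 -0.906 0.338
outer loop
vertex -1.853 -1.659 0.578
vertex -1.162 -1.385 0.789
vertex -2.132 -1.126 2.215
endloop
endfacet
facet normal -0.369 0.801 0.471
outer loop
vertex -3.672 -3.101 -2.665
vertex -3.746 -3.689 -1.722
vertex -2.814 -3.124 -1.954
endloop
endfacet
facet normal 0.072 0.996 -0.055
outer loop
vertex -3.672 -3.101 -2.665
vertex -2.814 -3.124 -1.954
vertex -2.631 -3.198 -3.051
endloop
endfacet
facet normal -0.179 0.724 -0.666
outer loop
vertex -3.672 -3.101 -2.665
vertex -2.631 -3.198 -3.051
vertex -3.449 -3.81 -3.496
endloop
endfacet
facet normal -0.775 0.363 -0.517
outer loop
vertex -3.672 -3.101 -2.665
vertex -3.449 -3.81 -3.496
vertex -4.139 -4.113 -2.675
endloop
endfacet
facet normal -0.893 0.410 0.186
outer loop
vertex -3.672 -3.101 -2.665
vertex -4.139 -4.113 -2.675
vertex -3.746 -3.689 -1.722
endloop
endfacet
facet normal 0.710 0.701 0.071
outer loop
vertex -2.631 -3.198 -3.051
vertex -2.814 -3.124 -1.954
vertex -2.061 -3.847 -2.345
endloop
endfacet
facet normal -0.005 0.386 0.922
outer loop
vertex -2.814 -3.124 -1.954
vertex -3.746 -3.689 -1.722
vertex -2.751 -4.15 -1.524
endloop
endfacet
facet normal -0.852 -0.247 0.461
outer loop
vertex -3.746 -3.689 -1.722
vertex -4.139 -4.113 -2.675
vertex -3.569 -4.762 -1.969
endloop
endfacet
facet normal -0.662 -0.324 -0.676
outer loop
vertex -4.139 -4.113 -2.675
vertex -3.449 -3.81 -3.496
vertex -3.386 -4.836 -3.066
endloop
endfacet
facet normal 0.303 0.261 -0.916
outer loop
vertex -3.449 -3.81 -3.496
vertex -2.631 -3.198 -3.051
vertex -2.454 -4.271 -3.298
endloop
endfacet
facet normal 0.775 -0.363 0.517
outer loop
vertex -2.528 -4.859 -2.355
vertex -2.061 -3.847 -2.345
vertex -2.751 -4.15 -1.524
endloop
endfacet
facet normal 0.179 -0.724 0.666
outer loop
vertex -2.528 -4.859 -2.355
vertex -2.751 -4.15 -1.524
vertex -3.569 -4.762 -1.969
endloop
endfacet
facet normal -0.072 -0.996 0.055
outer loop
vertex -2.528 -4.859 -2.355
vertex -3.569 -4.762 -1.969
vertex -3.386 -4.836 -3.066
endloop
endfacet
facet normal 0.369 -0.801 -0.471
outer loop
vertex -2.528 -4.859 -2.355
vertex -3.386 -4.836 -3.066
vertex -2.454 -4.271 -3.298
endloop
endfacet
facet normal 0.893 -0.410 -0.186
outer loop
vertex -2.528 -4.859 -2.355
vertex -2.454 -4.271 -3.298
vertex -2.061 -3.847 -2.345
endloop
endfacet
facet normal 0.662 0.324 0.676
outer loop
vertex -2.751 -4.15 -1.524
vertex -2.061 -3.847 -2.345
vertex -2.814 -3.124 -1.954
endloop
endfacet
facet normal -0.303 -0.261 0.916
outer loop
vertex -3.569 -4.762 -1.969
vertex -2.751 -4.15 -1.524
vertex -3.746 -3.689 -1.722
endloop
endfacet
facet normal -0.710 -0.701 -0.071
outer loop
vertex -3.386 -4.836 -3.066
vertex -3.569 -4.762 -1.969
vertex -4.139 -4.113 -2.675
endloop
endfacet
facet normal 0.005 -0.386 -0.922
outer loop
vertex -2.454 -4.271 -3.298
vertex -3.386 -4.836 -3.066
vertex -3.449 -3.81 -3.496
endloop
endfacet
facet normal 0.852 0.247 -0.461
outer loop
vertex -2.061 -3.847 -2.345
vertex -2.454 -4.271 -3.298
vertex -2.631 -3.198 -3.051
endloop
endfacet

endsolid
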